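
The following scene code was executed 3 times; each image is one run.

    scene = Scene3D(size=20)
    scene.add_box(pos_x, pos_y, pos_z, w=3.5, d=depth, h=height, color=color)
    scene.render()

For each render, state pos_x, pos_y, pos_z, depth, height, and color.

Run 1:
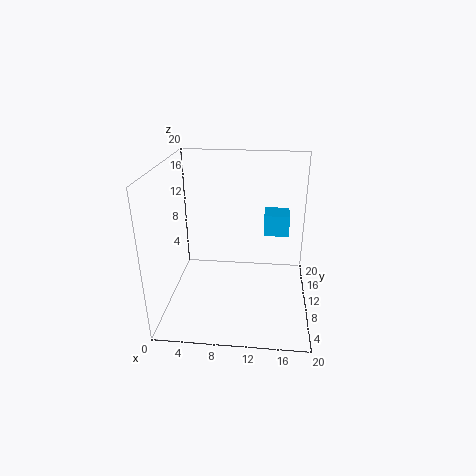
pos_x = 13.5
pos_y = 11
pos_z = 10
depth = 3.5
height = 3
color = 'deepskyblue'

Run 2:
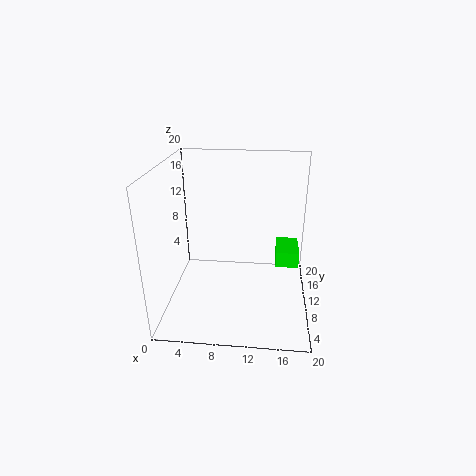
pos_x = 15.5
pos_y = 13.5
pos_z = 3.5
depth = 5.5
height = 2.5
color = 'lime'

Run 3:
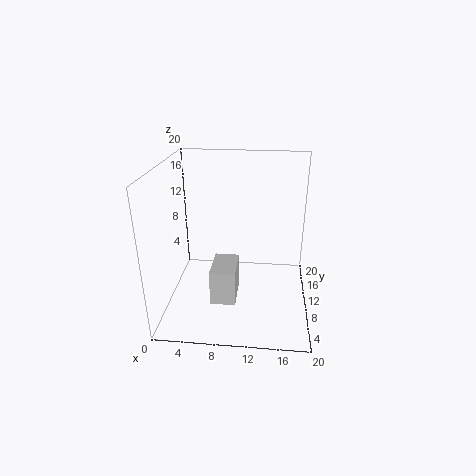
pos_x = 6.5
pos_y = 6
pos_z = 1.5
depth = 5.5
height = 5
color = 'lightgray'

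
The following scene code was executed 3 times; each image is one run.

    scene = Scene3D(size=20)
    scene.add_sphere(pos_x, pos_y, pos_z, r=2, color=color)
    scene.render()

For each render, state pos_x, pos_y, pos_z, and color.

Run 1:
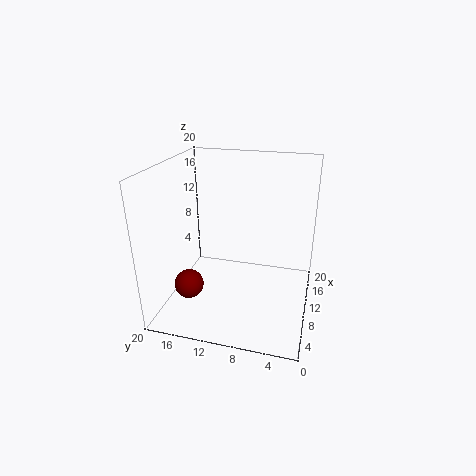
pos_x = 6, pos_y = 16, pos_z = 4, color = 'maroon'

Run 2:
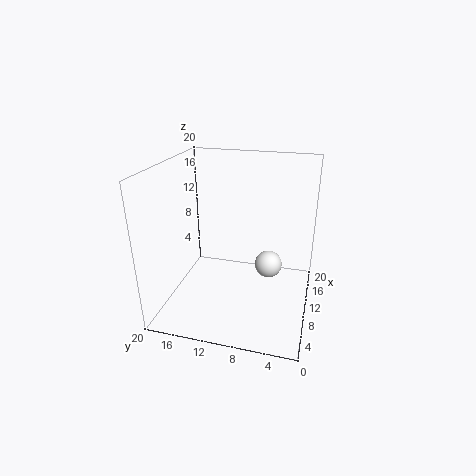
pos_x = 12.5, pos_y = 6, pos_z = 5, color = 'white'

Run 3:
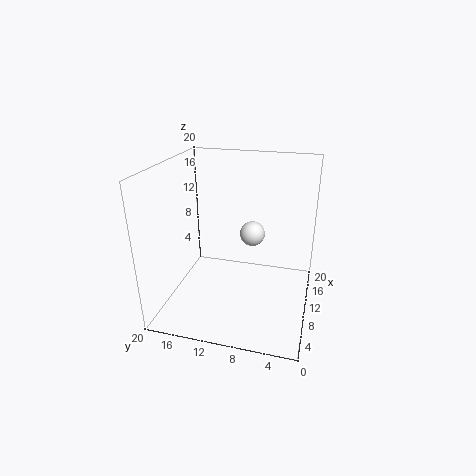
pos_x = 17, pos_y = 9.5, pos_z = 7.5, color = 'white'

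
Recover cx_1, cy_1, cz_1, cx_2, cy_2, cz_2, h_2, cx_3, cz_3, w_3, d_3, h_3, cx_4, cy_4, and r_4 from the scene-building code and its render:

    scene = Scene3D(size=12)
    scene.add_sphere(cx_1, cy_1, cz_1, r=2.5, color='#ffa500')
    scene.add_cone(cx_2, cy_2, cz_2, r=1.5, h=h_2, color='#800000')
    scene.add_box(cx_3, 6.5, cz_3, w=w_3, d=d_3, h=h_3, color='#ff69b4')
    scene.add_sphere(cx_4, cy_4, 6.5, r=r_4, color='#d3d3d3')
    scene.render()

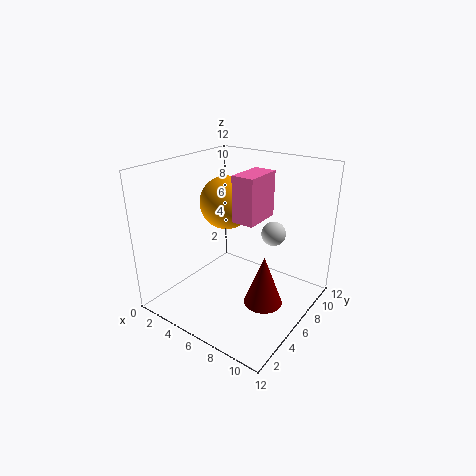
cx_1 = 2.5, cy_1 = 9, cz_1 = 7.5, cx_2 = 9.5, cy_2 = 4.5, cz_2 = 2, h_2 = 4, cx_3 = 5, cz_3 = 7, w_3 = 2, d_3 = 3.5, h_3 = 4, cx_4 = 8.5, cy_4 = 7.5, r_4 = 1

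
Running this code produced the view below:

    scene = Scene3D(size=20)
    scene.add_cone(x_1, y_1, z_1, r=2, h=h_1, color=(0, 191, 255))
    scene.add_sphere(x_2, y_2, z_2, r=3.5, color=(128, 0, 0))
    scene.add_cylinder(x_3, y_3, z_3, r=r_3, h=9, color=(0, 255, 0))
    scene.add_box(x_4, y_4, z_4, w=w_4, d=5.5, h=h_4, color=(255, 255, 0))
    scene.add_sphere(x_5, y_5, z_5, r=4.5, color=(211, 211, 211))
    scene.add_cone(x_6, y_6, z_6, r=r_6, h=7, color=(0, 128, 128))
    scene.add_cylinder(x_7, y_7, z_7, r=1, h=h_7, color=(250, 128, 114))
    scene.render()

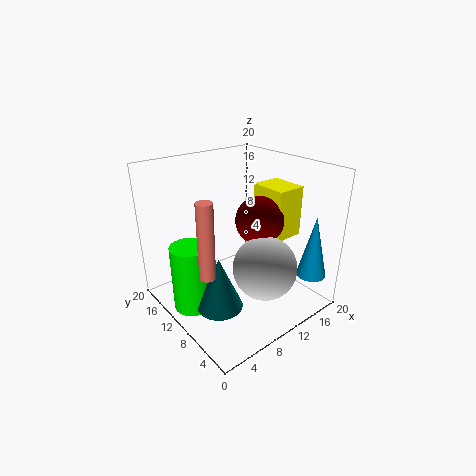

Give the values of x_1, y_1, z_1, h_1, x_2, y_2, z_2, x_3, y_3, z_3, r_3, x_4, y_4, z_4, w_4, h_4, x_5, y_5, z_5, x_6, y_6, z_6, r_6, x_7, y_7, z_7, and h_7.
x_1 = 16.5, y_1 = 2, z_1 = 5.5, h_1 = 8.5, x_2 = 14, y_2 = 10, z_2 = 11.5, x_3 = 2.5, y_3 = 10.5, z_3 = 2, r_3 = 2.5, x_4 = 15.5, y_4 = 7.5, z_4 = 8.5, w_4 = 4.5, h_4 = 7.5, x_5 = 12, y_5 = 6.5, z_5 = 6, x_6 = 4.5, y_6 = 7, z_6 = 3, r_6 = 3, x_7 = 2.5, y_7 = 6.5, z_7 = 8.5, h_7 = 9.5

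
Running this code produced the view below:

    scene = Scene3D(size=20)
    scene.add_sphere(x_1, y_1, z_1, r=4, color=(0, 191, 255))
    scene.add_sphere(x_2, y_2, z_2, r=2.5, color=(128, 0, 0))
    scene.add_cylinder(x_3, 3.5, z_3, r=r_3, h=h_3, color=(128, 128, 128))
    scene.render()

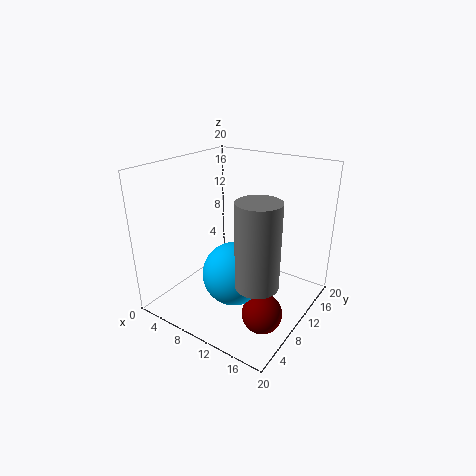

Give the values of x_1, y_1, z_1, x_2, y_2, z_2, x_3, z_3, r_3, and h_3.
x_1 = 12.5; y_1 = 5.5; z_1 = 7.5; x_2 = 17; y_2 = 5; z_2 = 3.5; x_3 = 17; z_3 = 8.5; r_3 = 2.5; h_3 = 10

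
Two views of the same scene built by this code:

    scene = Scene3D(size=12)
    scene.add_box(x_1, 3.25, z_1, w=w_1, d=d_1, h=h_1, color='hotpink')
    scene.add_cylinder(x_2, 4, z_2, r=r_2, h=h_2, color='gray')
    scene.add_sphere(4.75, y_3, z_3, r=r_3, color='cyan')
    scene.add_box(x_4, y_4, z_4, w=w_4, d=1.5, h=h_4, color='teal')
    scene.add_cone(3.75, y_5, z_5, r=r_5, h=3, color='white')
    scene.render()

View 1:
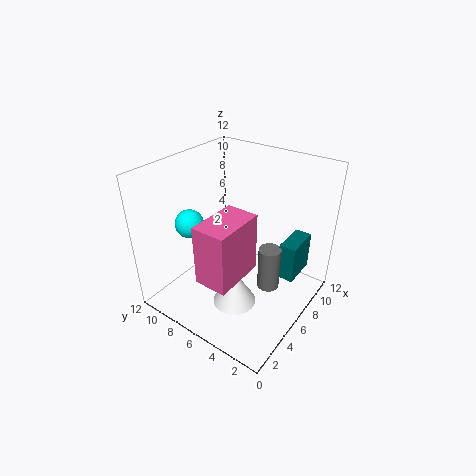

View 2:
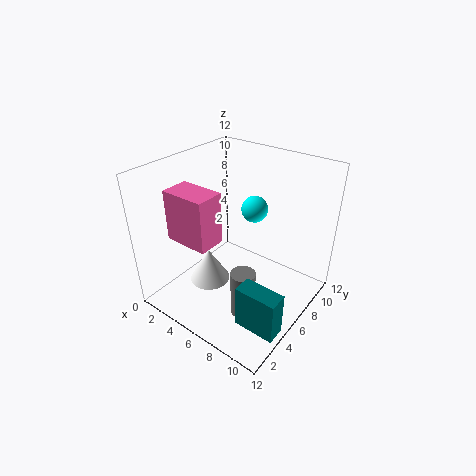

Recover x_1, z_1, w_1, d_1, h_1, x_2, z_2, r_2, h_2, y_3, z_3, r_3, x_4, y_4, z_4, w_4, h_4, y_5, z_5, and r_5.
x_1 = 0.5; z_1 = 5.25; w_1 = 4; d_1 = 2.5; h_1 = 4.5; x_2 = 8; z_2 = 0.5; r_2 = 1; h_2 = 4; y_3 = 10.25; z_3 = 6.5; r_3 = 1.25; x_4 = 8.75; y_4 = 2; z_4 = 1.25; w_4 = 3.25; h_4 = 3.5; y_5 = 4.75; z_5 = 1.5; r_5 = 1.75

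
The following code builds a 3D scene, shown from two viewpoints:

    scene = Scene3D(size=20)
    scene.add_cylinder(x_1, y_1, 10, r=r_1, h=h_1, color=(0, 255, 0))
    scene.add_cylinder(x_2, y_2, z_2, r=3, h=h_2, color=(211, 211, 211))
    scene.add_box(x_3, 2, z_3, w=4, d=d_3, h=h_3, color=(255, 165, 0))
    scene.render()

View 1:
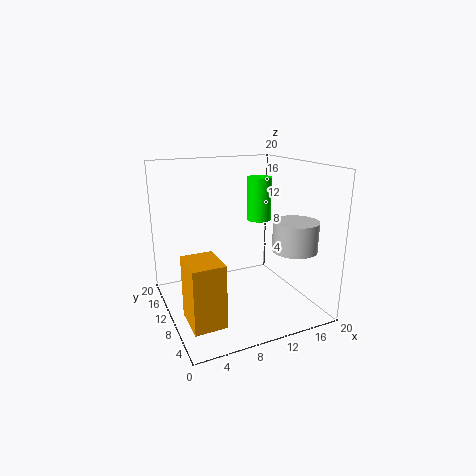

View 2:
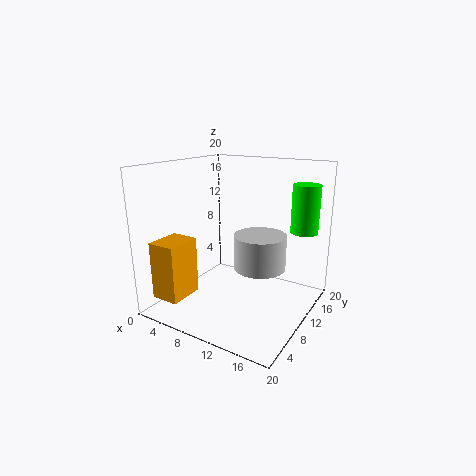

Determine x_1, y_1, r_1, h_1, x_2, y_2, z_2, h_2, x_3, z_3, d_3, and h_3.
x_1 = 17; y_1 = 17; r_1 = 2; h_1 = 7; x_2 = 16; y_2 = 5; z_2 = 9; h_2 = 4; x_3 = 1; z_3 = 2; d_3 = 5; h_3 = 8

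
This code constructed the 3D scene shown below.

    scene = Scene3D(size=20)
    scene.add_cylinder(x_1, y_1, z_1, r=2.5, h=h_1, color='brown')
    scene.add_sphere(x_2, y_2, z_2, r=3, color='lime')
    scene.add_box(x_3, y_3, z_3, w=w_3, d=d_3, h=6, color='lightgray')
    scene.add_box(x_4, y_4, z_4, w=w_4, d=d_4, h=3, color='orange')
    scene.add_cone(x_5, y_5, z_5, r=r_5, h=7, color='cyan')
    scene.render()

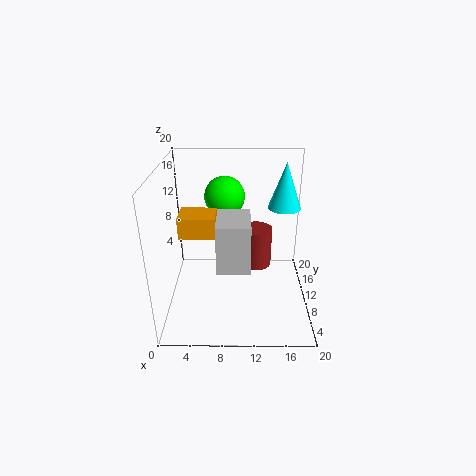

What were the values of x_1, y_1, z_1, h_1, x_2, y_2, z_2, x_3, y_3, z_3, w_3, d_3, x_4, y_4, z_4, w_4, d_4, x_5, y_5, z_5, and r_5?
x_1 = 13
y_1 = 17
z_1 = 1.5
h_1 = 6.5
x_2 = 8
y_2 = 15.5
z_2 = 14
x_3 = 7.5
y_3 = 2
z_3 = 9.5
w_3 = 4
d_3 = 5.5
x_4 = 2
y_4 = 8.5
z_4 = 10.5
w_4 = 5
d_4 = 4
x_5 = 17
y_5 = 16
z_5 = 12
r_5 = 2.5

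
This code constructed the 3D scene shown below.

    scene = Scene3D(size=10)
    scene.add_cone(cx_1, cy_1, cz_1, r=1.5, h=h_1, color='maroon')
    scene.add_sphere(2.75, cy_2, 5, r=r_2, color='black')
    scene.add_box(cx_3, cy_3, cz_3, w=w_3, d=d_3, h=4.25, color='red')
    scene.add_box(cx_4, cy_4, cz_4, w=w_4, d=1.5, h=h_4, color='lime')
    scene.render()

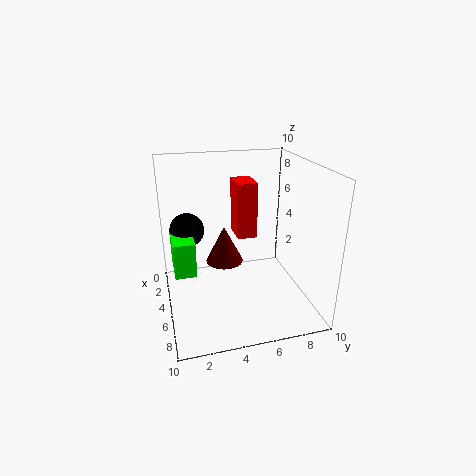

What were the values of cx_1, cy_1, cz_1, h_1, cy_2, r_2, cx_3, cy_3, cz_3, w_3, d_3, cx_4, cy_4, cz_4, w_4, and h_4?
cx_1 = 1.75, cy_1 = 4.75, cz_1 = 1.5, h_1 = 3, cy_2 = 1.75, r_2 = 1.25, cx_3 = 1, cy_3 = 5.5, cz_3 = 4, w_3 = 2.25, d_3 = 1.5, cx_4 = 2.25, cy_4 = 0.5, cz_4 = 2.5, w_4 = 3, h_4 = 2.5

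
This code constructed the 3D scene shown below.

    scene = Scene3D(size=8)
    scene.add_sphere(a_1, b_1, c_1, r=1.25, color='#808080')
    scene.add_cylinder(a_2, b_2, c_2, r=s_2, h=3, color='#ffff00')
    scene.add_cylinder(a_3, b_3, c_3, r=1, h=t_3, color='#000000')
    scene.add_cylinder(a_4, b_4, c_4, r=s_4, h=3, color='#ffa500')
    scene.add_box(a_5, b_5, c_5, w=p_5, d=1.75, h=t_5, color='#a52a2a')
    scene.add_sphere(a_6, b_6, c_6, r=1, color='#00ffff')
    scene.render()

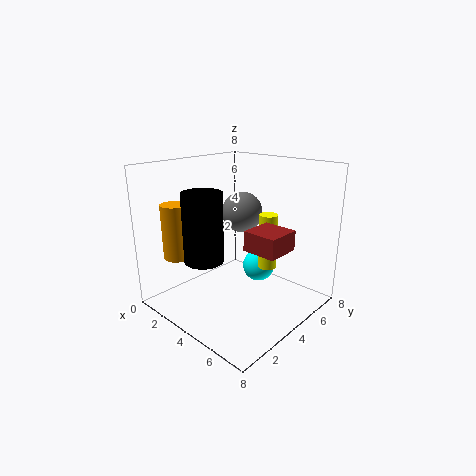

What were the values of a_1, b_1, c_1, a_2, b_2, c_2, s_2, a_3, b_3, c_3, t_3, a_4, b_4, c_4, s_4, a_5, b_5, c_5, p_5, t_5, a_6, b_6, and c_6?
a_1 = 2.5, b_1 = 6, c_1 = 4.75, a_2 = 5.5, b_2 = 4.75, c_2 = 2.5, s_2 = 0.5, a_3 = 4, b_3 = 1.5, c_3 = 3.5, t_3 = 3.5, a_4 = 1.75, b_4 = 1.5, c_4 = 3, s_4 = 0.75, a_5 = 5.75, b_5 = 2.5, c_5 = 4.25, p_5 = 1.75, t_5 = 1, a_6 = 3.5, b_6 = 6.5, c_6 = 1.25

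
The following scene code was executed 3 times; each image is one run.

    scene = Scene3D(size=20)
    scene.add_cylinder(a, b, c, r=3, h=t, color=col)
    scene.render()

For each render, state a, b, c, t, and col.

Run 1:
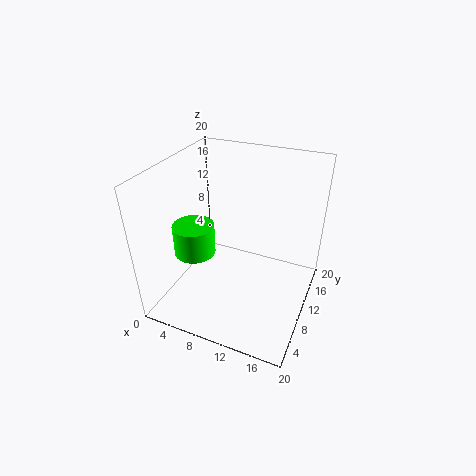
a = 3.5
b = 9
c = 6.5
t = 4.5
col = 'lime'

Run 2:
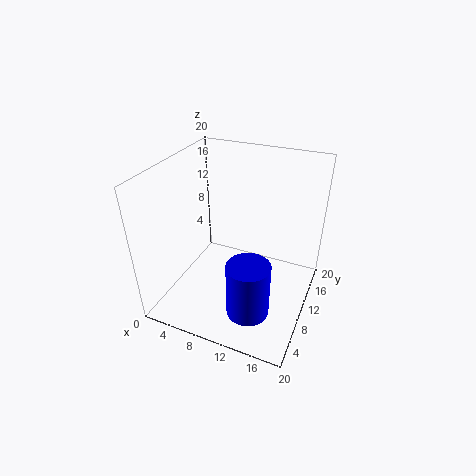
a = 13
b = 6.5
c = 0.5
t = 8
col = 'blue'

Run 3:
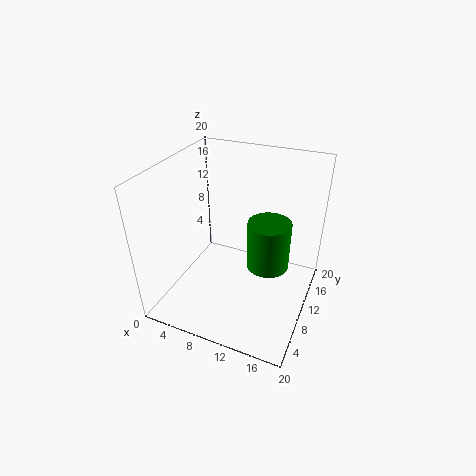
a = 14
b = 11.5
c = 5.5
t = 7
col = 'green'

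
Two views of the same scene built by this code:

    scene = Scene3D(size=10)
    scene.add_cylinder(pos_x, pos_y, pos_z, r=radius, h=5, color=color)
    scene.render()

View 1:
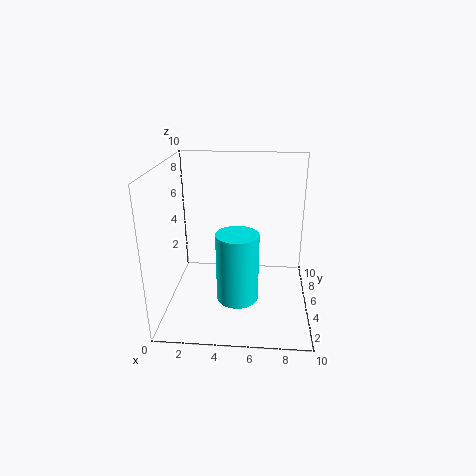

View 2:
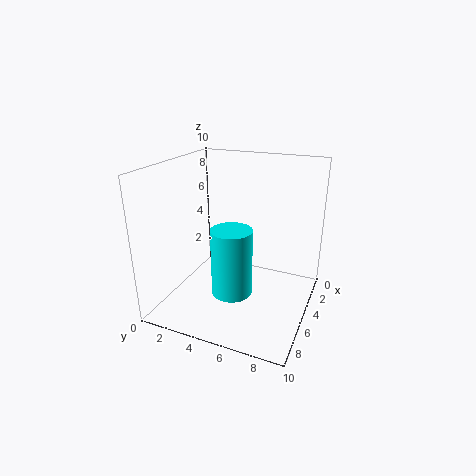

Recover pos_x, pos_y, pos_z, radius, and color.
pos_x = 5; pos_y = 4.5; pos_z = 0.5; radius = 1.5; color = 'cyan'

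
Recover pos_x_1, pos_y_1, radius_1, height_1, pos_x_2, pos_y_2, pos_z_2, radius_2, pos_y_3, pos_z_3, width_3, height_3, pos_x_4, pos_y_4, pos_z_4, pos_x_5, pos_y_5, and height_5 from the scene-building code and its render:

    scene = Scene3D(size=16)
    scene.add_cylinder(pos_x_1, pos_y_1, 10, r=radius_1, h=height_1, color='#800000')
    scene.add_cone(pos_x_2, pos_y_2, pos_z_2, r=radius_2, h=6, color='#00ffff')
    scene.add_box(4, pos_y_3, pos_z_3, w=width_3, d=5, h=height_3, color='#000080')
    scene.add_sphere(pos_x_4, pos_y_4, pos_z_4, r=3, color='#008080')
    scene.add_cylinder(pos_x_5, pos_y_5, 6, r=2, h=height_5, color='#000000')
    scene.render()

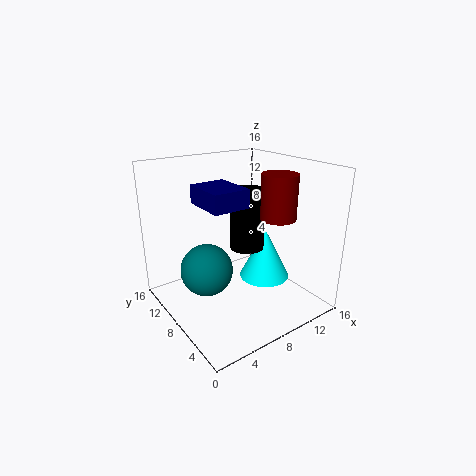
pos_x_1 = 12, pos_y_1 = 6, radius_1 = 2, height_1 = 5, pos_x_2 = 12, pos_y_2 = 8, pos_z_2 = 2, radius_2 = 3, pos_y_3 = 6, pos_z_3 = 12, width_3 = 4, height_3 = 2, pos_x_4 = 5, pos_y_4 = 10, pos_z_4 = 4, pos_x_5 = 10, pos_y_5 = 9, height_5 = 7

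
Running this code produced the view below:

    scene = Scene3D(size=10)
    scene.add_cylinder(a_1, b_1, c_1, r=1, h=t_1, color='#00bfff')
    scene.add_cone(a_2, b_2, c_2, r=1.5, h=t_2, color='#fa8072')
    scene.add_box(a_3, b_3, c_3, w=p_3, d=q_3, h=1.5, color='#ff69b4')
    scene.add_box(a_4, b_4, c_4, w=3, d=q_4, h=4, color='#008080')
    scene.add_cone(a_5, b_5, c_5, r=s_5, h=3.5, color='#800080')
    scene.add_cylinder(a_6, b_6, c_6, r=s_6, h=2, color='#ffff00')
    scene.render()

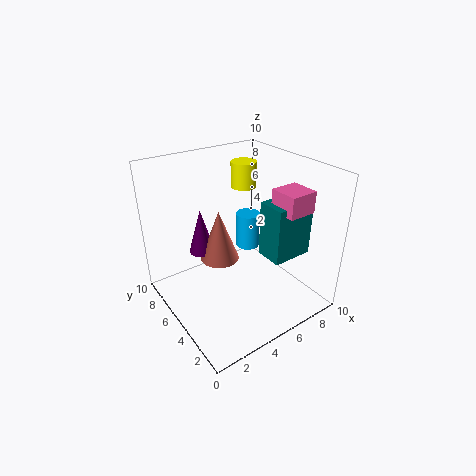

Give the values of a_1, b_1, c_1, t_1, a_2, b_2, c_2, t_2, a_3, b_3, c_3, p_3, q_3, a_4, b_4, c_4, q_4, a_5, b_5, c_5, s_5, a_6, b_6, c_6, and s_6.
a_1 = 8.5, b_1 = 8.5, c_1 = 1.5, t_1 = 3, a_2 = 5, b_2 = 7.5, c_2 = 2, t_2 = 4, a_3 = 7, b_3 = 2, c_3 = 7, p_3 = 2, q_3 = 2, a_4 = 6.5, b_4 = 2.5, c_4 = 3.5, q_4 = 2, a_5 = 4, b_5 = 8.5, c_5 = 2.5, s_5 = 1, a_6 = 8, b_6 = 8.5, c_6 = 7, s_6 = 1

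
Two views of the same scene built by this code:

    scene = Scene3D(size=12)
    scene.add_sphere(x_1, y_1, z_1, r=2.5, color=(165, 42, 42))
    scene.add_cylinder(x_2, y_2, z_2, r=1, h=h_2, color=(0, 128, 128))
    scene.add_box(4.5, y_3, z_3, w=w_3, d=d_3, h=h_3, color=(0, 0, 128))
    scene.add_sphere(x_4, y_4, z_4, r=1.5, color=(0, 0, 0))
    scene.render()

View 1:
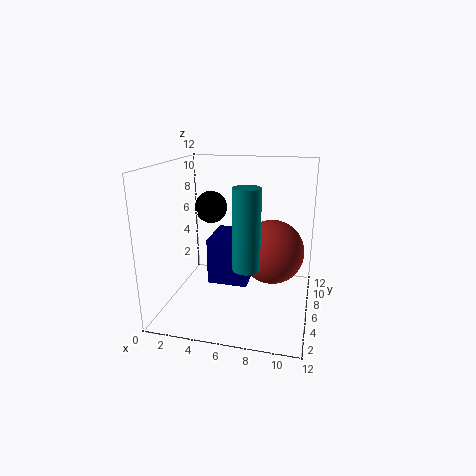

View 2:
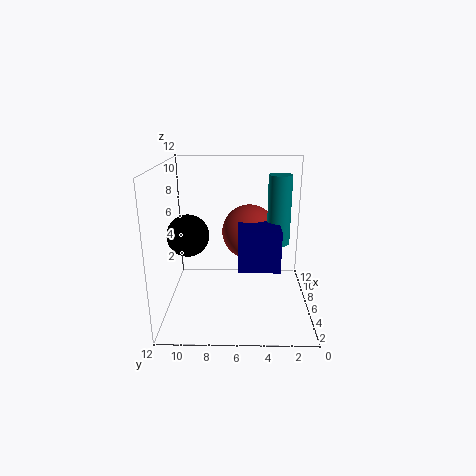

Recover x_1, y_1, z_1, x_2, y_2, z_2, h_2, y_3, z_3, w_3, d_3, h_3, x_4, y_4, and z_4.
x_1 = 9
y_1 = 5
z_1 = 5.5
x_2 = 7.5
y_2 = 2.5
z_2 = 5
h_2 = 6
y_3 = 2.5
z_3 = 3.5
w_3 = 3
d_3 = 3.5
h_3 = 3.5
x_4 = 2.5
y_4 = 9.5
z_4 = 7.5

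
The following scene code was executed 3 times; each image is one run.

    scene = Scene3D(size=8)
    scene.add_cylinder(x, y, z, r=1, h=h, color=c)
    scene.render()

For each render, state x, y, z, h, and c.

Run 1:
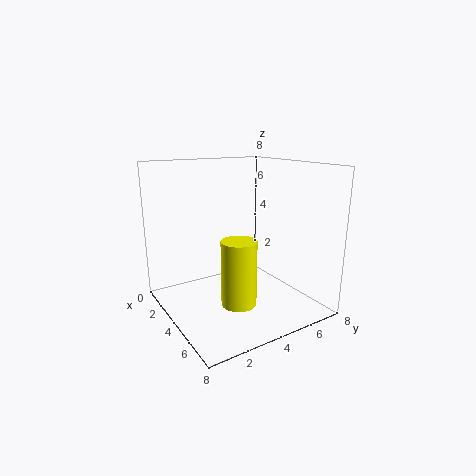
x = 4.5; y = 3.75; z = 0.25; h = 3.75; c = 'yellow'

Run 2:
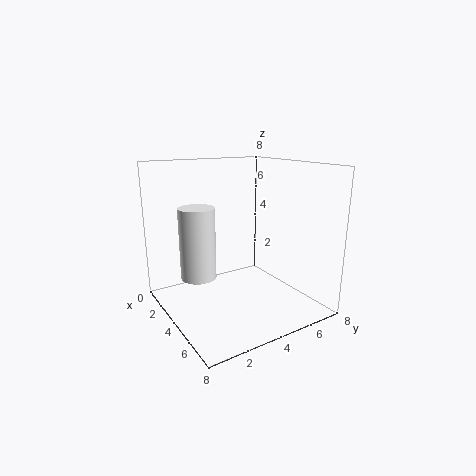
x = 3; y = 2; z = 1.75; h = 4; c = 'white'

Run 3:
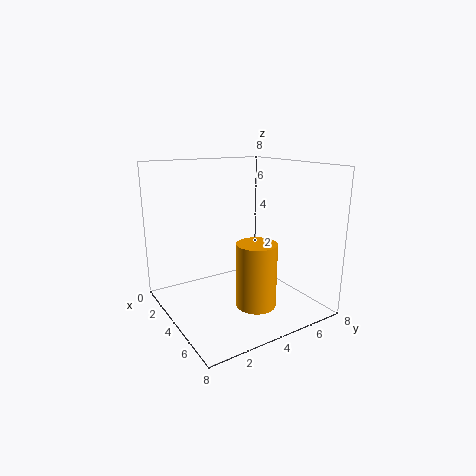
x = 6.5; y = 3.5; z = 1.25; h = 3.25; c = 'orange'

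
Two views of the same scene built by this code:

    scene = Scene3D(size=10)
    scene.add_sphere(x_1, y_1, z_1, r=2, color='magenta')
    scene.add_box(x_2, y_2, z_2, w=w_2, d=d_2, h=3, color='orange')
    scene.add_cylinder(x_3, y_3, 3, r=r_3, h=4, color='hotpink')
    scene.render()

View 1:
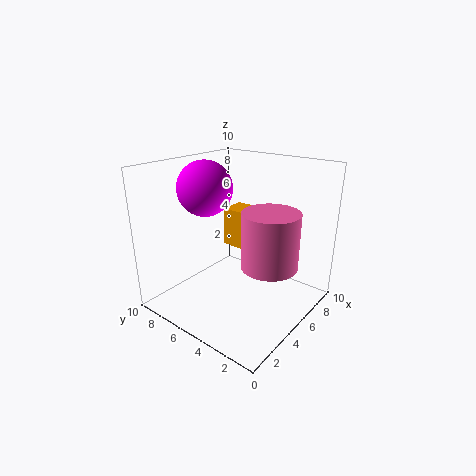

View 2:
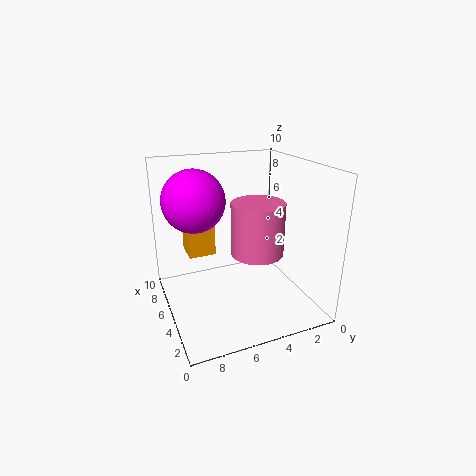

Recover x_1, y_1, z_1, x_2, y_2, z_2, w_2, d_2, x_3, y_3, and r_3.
x_1 = 5; y_1 = 8; z_1 = 8; x_2 = 7; y_2 = 6; z_2 = 3; w_2 = 2; d_2 = 2; x_3 = 6; y_3 = 3; r_3 = 2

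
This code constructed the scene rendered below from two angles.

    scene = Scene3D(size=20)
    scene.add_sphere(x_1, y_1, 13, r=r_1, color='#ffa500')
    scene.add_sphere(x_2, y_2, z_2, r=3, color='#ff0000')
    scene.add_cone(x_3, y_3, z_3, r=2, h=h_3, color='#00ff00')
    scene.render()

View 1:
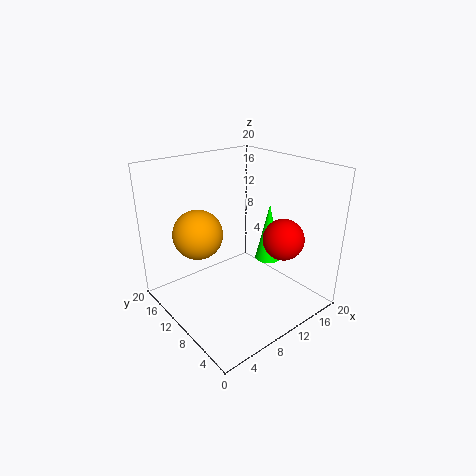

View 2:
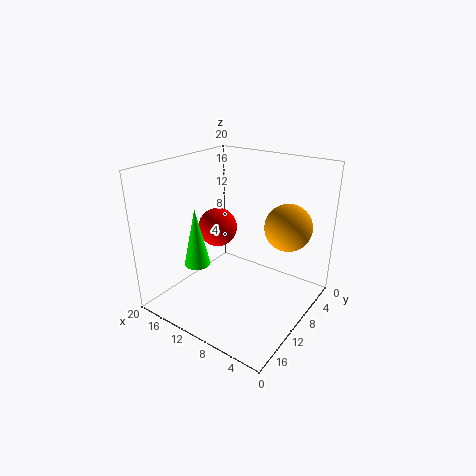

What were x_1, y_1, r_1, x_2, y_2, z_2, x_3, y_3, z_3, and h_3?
x_1 = 3
y_1 = 9
r_1 = 3
x_2 = 16
y_2 = 7
z_2 = 9
x_3 = 17
y_3 = 11
z_3 = 4
h_3 = 9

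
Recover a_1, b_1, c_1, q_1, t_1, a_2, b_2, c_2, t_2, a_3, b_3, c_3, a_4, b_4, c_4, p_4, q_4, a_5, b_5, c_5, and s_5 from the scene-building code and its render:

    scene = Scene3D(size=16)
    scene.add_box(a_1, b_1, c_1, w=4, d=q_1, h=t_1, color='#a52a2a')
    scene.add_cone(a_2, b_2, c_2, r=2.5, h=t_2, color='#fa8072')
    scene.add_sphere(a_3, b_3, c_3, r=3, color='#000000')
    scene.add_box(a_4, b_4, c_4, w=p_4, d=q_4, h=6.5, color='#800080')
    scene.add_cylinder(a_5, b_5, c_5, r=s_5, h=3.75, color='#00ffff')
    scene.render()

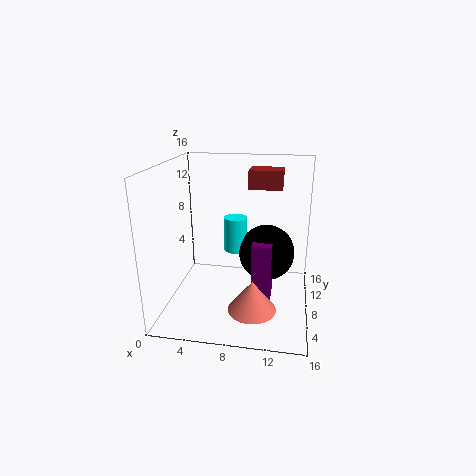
a_1 = 8.5
b_1 = 12
c_1 = 12.5
q_1 = 3
t_1 = 2.25
a_2 = 10.25
b_2 = 3.5
c_2 = 2
t_2 = 3.25
a_3 = 11.25
b_3 = 7.5
c_3 = 6.75
a_4 = 10
b_4 = 4.25
c_4 = 2.25
p_4 = 2
q_4 = 3.25
a_5 = 7.75
b_5 = 7.75
c_5 = 6.75
s_5 = 1.25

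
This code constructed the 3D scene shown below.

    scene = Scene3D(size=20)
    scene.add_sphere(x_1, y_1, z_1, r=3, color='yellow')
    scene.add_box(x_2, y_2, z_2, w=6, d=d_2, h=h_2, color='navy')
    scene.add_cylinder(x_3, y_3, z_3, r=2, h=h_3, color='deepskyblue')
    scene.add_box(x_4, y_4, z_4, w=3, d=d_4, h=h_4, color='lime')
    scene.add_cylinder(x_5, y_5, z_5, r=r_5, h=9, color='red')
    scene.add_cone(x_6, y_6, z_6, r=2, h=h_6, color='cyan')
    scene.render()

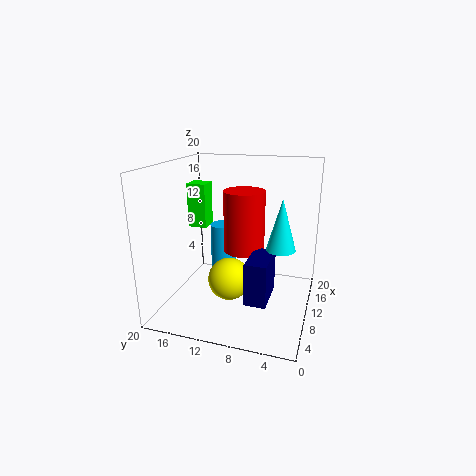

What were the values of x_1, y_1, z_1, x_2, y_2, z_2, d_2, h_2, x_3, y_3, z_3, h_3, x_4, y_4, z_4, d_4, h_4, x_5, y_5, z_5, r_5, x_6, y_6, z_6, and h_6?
x_1 = 9, y_1 = 11, z_1 = 4, x_2 = 6, y_2 = 5, z_2 = 2, d_2 = 3, h_2 = 6, x_3 = 15, y_3 = 14, z_3 = 3, h_3 = 7, x_4 = 15, y_4 = 17, z_4 = 9, d_4 = 3, h_4 = 7, x_5 = 13, y_5 = 10, z_5 = 7, r_5 = 3, x_6 = 10, y_6 = 4, z_6 = 9, h_6 = 7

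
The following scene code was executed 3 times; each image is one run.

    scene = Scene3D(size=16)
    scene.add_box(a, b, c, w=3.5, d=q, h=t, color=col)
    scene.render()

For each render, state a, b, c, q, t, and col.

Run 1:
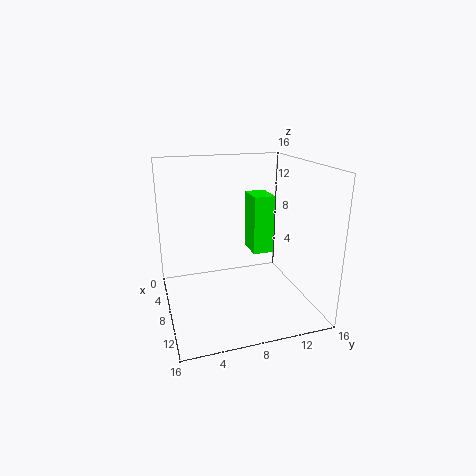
a = 3
b = 10.5
c = 5
q = 2.5
t = 7
col = 'lime'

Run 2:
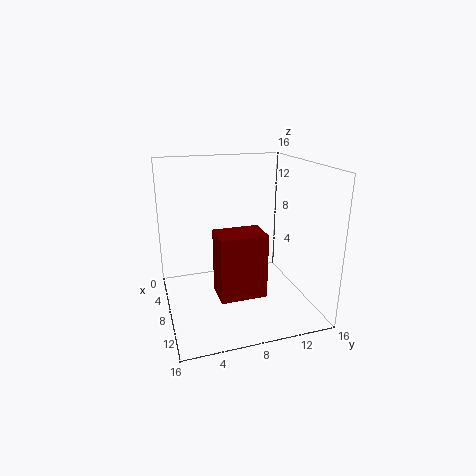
a = 8.5
b = 5
c = 2.5
q = 5
t = 7
col = 'maroon'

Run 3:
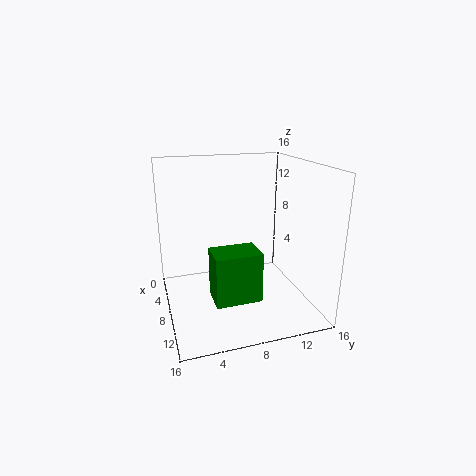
a = 8.5
b = 4.5
c = 2
q = 5
t = 5.5
col = 'green'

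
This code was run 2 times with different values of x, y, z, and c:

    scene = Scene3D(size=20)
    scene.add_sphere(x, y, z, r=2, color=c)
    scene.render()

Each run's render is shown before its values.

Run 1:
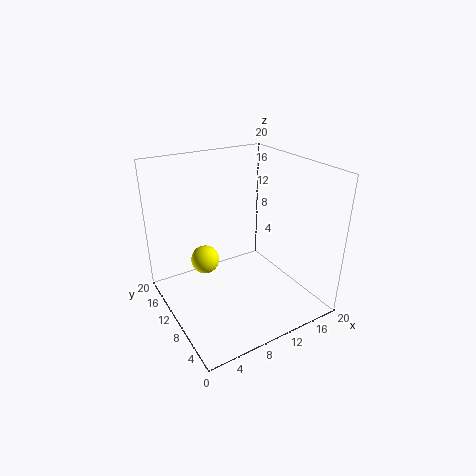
x = 6
y = 12.5
z = 6.5
c = 'yellow'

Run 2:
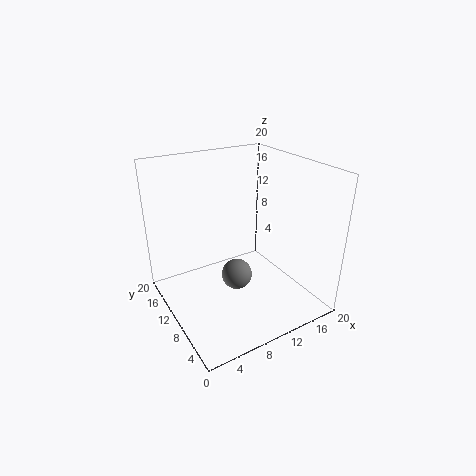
x = 8
y = 7
z = 6.5
c = 'gray'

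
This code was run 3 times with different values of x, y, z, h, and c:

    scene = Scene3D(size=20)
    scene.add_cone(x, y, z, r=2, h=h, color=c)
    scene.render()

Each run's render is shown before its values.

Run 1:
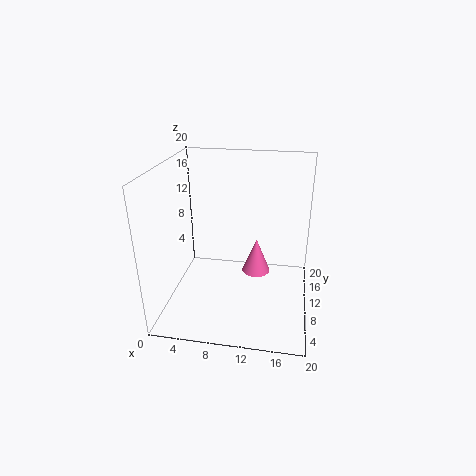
x = 12.5
y = 11
z = 4.5
h = 5
c = 'hotpink'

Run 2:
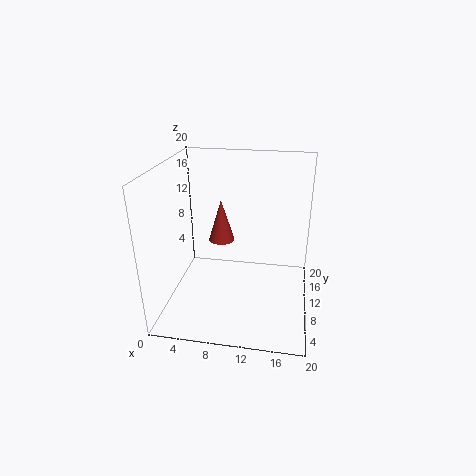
x = 6.5
y = 15
z = 7
h = 6.5
c = 'brown'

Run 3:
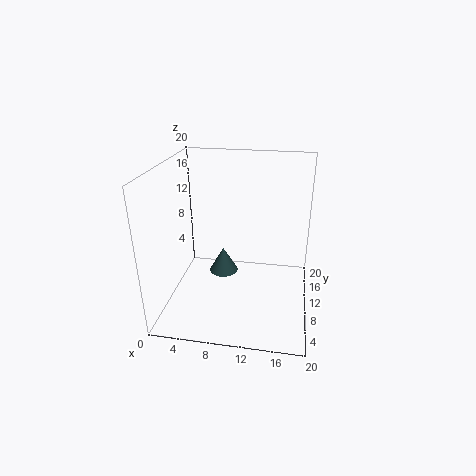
x = 8
y = 9.5
z = 5
h = 3.5
c = 'darkslategray'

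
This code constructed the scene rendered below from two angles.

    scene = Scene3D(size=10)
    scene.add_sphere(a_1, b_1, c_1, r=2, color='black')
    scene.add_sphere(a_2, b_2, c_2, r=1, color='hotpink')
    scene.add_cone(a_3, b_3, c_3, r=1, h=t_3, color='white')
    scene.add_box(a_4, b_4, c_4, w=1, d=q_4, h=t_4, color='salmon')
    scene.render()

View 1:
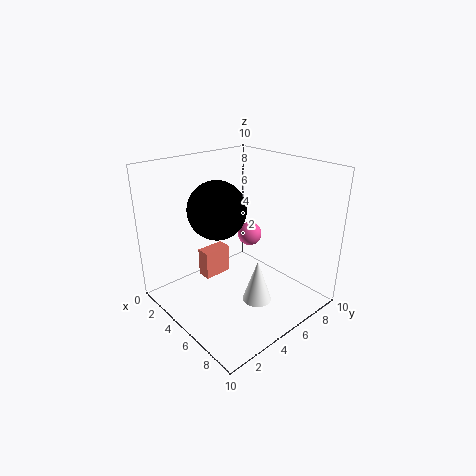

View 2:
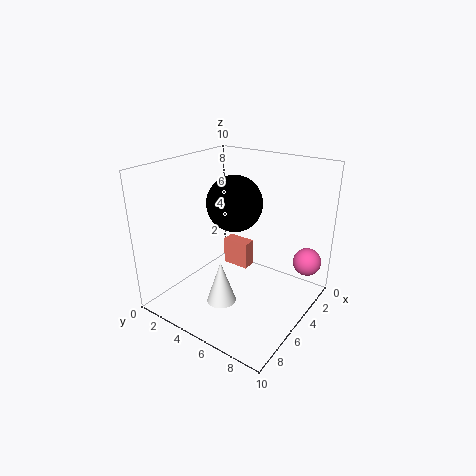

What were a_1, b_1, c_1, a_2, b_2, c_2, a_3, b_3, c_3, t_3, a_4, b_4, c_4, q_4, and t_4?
a_1 = 4; b_1 = 4; c_1 = 7; a_2 = 2; b_2 = 9; c_2 = 3; a_3 = 7; b_3 = 5; c_3 = 1; t_3 = 3; a_4 = 3; b_4 = 3; c_4 = 2; q_4 = 2; t_4 = 2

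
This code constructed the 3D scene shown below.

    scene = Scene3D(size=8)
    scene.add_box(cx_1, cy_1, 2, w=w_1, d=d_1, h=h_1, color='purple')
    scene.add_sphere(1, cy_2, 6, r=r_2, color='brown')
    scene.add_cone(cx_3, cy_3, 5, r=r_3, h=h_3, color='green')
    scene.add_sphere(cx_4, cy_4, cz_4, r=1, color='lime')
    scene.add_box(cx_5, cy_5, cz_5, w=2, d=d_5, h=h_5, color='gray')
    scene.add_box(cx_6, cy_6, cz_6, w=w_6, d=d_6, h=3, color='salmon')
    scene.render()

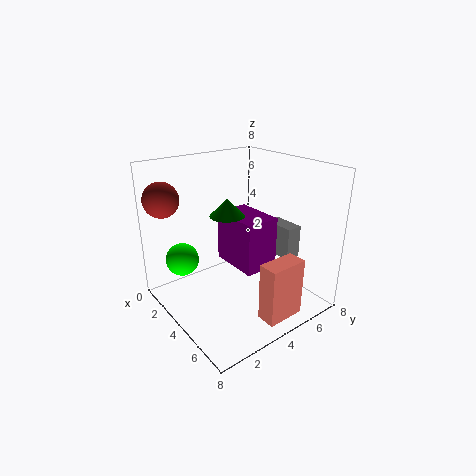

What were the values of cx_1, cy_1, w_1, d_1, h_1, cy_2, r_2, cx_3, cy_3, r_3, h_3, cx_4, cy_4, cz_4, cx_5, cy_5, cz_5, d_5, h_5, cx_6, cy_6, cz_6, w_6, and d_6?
cx_1 = 2, cy_1 = 4, w_1 = 3, d_1 = 2, h_1 = 3, cy_2 = 1, r_2 = 1, cx_3 = 3, cy_3 = 4, r_3 = 1, h_3 = 1, cx_4 = 1, cy_4 = 2, cz_4 = 2, cx_5 = 3, cy_5 = 7, cz_5 = 2, d_5 = 1, h_5 = 2, cx_6 = 7, cy_6 = 3, cz_6 = 1, w_6 = 1, d_6 = 2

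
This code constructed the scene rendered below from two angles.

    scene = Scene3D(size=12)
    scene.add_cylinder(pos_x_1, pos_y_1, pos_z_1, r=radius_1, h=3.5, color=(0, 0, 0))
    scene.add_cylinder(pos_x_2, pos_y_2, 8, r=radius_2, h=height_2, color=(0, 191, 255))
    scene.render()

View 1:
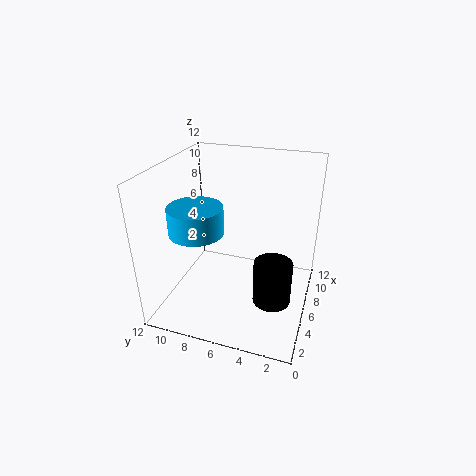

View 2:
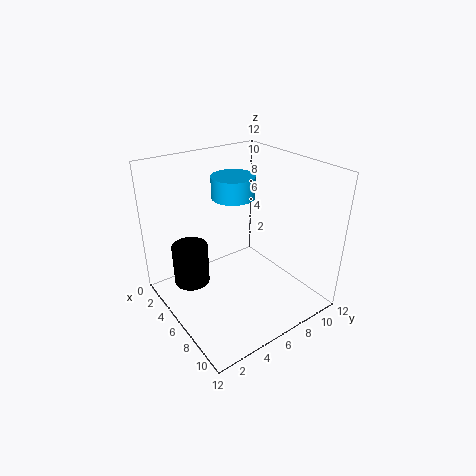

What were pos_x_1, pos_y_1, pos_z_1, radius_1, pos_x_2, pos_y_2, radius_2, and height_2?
pos_x_1 = 4, pos_y_1 = 2.5, pos_z_1 = 2, radius_1 = 1.5, pos_x_2 = 2.5, pos_y_2 = 8, radius_2 = 2, height_2 = 2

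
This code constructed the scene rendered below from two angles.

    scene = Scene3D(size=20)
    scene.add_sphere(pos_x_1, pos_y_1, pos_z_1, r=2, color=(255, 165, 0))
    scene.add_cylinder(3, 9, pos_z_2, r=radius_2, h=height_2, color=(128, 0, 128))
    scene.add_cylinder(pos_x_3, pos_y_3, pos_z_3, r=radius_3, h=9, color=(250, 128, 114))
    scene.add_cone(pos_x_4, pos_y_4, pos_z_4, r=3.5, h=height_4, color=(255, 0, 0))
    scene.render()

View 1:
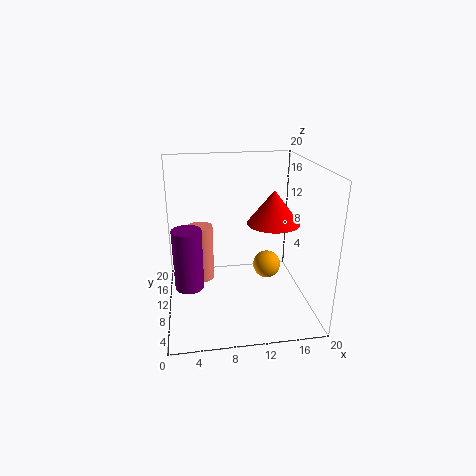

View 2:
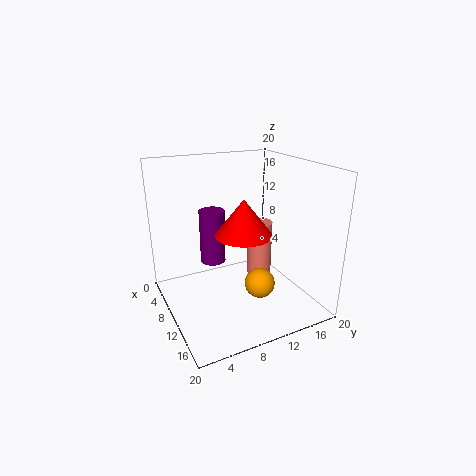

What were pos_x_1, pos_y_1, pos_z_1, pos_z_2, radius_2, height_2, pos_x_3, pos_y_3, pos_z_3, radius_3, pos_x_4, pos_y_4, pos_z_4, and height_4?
pos_x_1 = 14.5
pos_y_1 = 11
pos_z_1 = 5
pos_z_2 = 3.5
radius_2 = 2
height_2 = 8.5
pos_x_3 = 5
pos_y_3 = 16.5
pos_z_3 = 0.5
radius_3 = 2
pos_x_4 = 14.5
pos_y_4 = 8.5
pos_z_4 = 12.5
height_4 = 4.5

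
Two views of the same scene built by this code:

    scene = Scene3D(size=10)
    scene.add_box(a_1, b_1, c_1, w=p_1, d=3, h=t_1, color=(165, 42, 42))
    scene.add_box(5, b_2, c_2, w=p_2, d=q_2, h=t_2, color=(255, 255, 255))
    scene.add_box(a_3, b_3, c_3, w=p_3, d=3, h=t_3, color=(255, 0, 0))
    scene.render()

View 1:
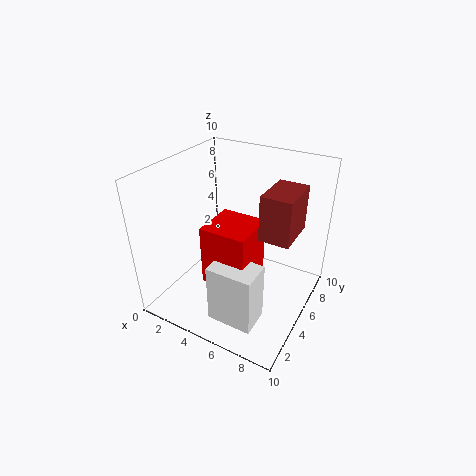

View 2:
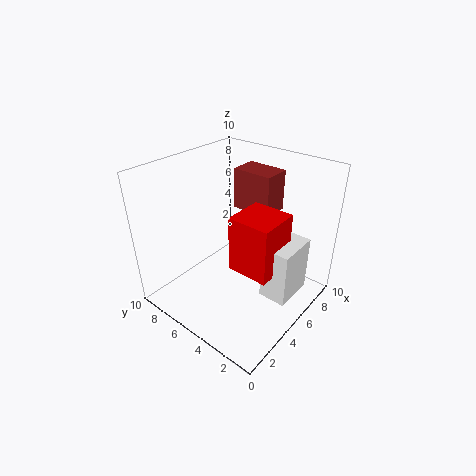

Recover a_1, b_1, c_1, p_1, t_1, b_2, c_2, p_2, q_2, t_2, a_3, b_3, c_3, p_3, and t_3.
a_1 = 7
b_1 = 4
c_1 = 6
p_1 = 2
t_1 = 3
b_2 = 1
c_2 = 1
p_2 = 3
q_2 = 2
t_2 = 4
a_3 = 4
b_3 = 2
c_3 = 3
p_3 = 3
t_3 = 4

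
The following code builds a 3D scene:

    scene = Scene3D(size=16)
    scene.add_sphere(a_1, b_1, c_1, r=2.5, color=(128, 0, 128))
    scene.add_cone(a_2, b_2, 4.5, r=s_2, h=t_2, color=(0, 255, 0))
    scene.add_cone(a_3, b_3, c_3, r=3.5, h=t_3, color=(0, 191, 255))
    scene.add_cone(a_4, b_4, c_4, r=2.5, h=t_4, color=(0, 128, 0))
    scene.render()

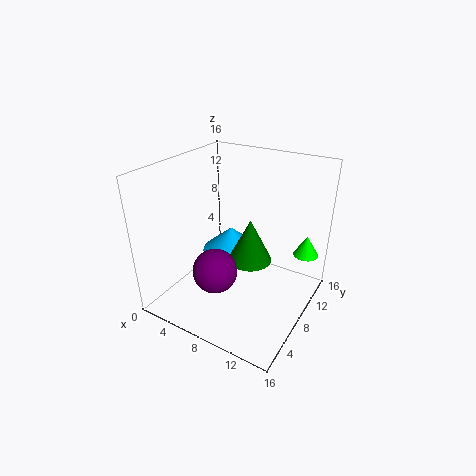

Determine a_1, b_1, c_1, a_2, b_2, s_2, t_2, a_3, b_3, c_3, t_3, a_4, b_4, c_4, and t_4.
a_1 = 6.5
b_1 = 5.5
c_1 = 4.5
a_2 = 14
b_2 = 14
s_2 = 1.5
t_2 = 2.5
a_3 = 5.5
b_3 = 10.5
c_3 = 4.5
t_3 = 3
a_4 = 9
b_4 = 9
c_4 = 5
t_4 = 5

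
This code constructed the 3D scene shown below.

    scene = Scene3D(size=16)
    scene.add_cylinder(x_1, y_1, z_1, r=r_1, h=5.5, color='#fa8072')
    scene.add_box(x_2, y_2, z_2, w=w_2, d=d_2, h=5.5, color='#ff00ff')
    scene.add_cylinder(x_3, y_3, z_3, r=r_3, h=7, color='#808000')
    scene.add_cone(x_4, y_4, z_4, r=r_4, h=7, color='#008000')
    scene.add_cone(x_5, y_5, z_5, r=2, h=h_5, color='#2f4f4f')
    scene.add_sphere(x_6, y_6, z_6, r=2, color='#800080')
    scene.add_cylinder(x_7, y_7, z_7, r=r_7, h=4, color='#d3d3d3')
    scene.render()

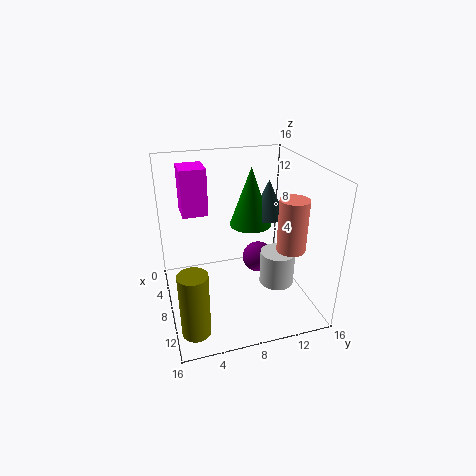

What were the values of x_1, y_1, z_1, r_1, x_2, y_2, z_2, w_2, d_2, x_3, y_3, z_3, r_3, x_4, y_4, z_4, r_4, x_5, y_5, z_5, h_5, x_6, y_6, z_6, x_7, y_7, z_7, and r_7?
x_1 = 12; y_1 = 12.5; z_1 = 8; r_1 = 1.5; x_2 = 1; y_2 = 2.5; z_2 = 9.5; w_2 = 3.5; d_2 = 3; x_3 = 13; y_3 = 2; z_3 = 0.5; r_3 = 1.5; x_4 = 5; y_4 = 10.5; z_4 = 8; r_4 = 2.5; x_5 = 5.5; y_5 = 12.5; z_5 = 9; h_5 = 4.5; x_6 = 4; y_6 = 12; z_6 = 2.5; x_7 = 9; y_7 = 12.5; z_7 = 2; r_7 = 2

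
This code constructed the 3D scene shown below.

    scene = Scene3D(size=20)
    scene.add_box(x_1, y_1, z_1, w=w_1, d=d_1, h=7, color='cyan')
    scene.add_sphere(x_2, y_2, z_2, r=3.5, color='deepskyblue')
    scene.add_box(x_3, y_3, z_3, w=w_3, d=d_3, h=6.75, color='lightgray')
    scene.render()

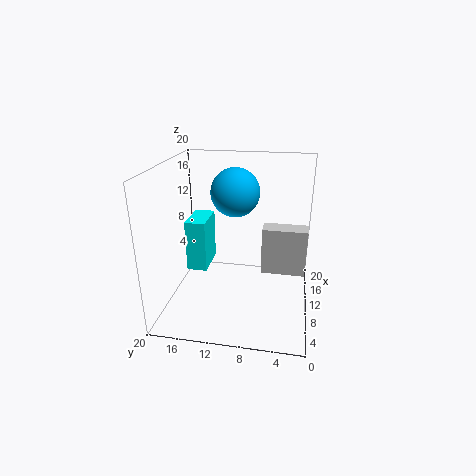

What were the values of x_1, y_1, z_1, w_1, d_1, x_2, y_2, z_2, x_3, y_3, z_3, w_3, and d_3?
x_1 = 7.5, y_1 = 14, z_1 = 5.75, w_1 = 5.25, d_1 = 2.75, x_2 = 13.25, y_2 = 11, z_2 = 15.5, x_3 = 10.5, y_3 = 0.5, z_3 = 4.5, w_3 = 2.75, d_3 = 6.25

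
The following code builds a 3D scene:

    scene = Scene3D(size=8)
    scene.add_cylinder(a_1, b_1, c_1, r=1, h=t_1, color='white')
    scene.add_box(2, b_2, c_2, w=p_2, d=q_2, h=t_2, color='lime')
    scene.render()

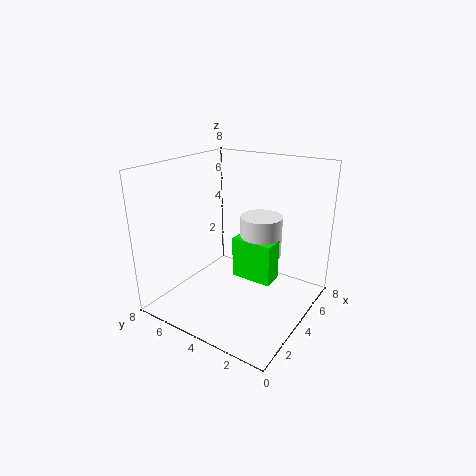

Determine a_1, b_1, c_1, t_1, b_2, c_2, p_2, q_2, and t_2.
a_1 = 3
b_1 = 2
c_1 = 4
t_1 = 2
b_2 = 1
c_2 = 3
p_2 = 1
q_2 = 2
t_2 = 2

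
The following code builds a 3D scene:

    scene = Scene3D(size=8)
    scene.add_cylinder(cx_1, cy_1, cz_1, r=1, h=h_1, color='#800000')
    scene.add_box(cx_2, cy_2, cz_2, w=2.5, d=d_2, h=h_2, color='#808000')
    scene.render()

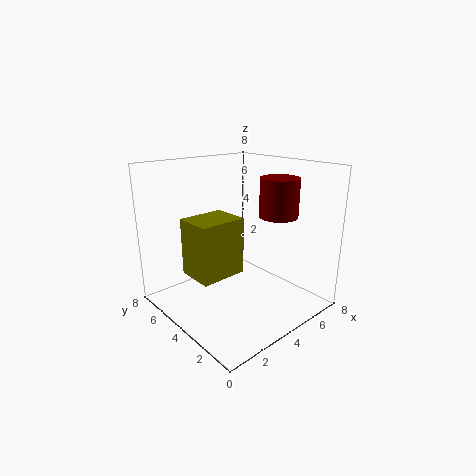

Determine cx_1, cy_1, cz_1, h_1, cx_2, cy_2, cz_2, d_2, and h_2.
cx_1 = 5; cy_1 = 2; cz_1 = 5.5; h_1 = 2; cx_2 = 1; cy_2 = 3; cz_2 = 2.5; d_2 = 2; h_2 = 3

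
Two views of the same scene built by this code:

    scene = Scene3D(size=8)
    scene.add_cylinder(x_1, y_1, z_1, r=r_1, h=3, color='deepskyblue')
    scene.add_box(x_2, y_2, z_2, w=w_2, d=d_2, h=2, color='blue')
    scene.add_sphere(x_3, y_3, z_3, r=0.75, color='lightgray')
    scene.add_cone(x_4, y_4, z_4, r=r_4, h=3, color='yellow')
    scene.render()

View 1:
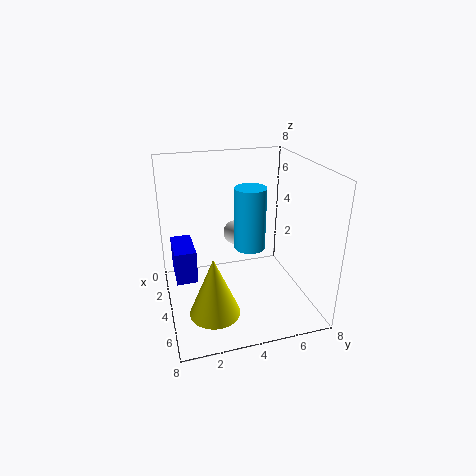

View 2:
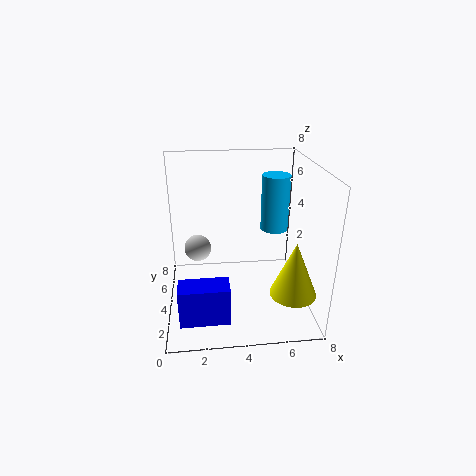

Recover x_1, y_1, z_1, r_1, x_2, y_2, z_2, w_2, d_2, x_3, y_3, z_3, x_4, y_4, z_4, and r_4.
x_1 = 6; y_1 = 4; z_1 = 4.5; r_1 = 0.75; x_2 = 0.75; y_2 = 0.5; z_2 = 1; w_2 = 2.5; d_2 = 1.25; x_3 = 1.75; y_3 = 4.5; z_3 = 3.25; x_4 = 6.75; y_4 = 2; z_4 = 1.5; r_4 = 1.25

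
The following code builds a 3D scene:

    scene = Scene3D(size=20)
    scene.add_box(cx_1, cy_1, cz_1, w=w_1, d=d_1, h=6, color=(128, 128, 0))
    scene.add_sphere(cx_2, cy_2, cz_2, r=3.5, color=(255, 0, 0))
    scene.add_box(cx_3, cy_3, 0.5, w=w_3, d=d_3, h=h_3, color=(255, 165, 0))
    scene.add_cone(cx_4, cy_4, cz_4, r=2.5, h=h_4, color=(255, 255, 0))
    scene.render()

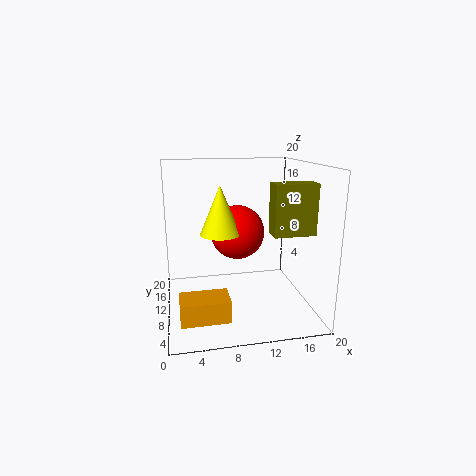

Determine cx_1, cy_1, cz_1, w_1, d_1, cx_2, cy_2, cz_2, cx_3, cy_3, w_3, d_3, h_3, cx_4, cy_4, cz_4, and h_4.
cx_1 = 12.5, cy_1 = 1.5, cz_1 = 12.5, w_1 = 5, d_1 = 2.5, cx_2 = 9.5, cy_2 = 8, cz_2 = 11.5, cx_3 = 1.5, cy_3 = 4, w_3 = 6.5, d_3 = 4, h_3 = 3, cx_4 = 7, cy_4 = 6, cz_4 = 12, h_4 = 6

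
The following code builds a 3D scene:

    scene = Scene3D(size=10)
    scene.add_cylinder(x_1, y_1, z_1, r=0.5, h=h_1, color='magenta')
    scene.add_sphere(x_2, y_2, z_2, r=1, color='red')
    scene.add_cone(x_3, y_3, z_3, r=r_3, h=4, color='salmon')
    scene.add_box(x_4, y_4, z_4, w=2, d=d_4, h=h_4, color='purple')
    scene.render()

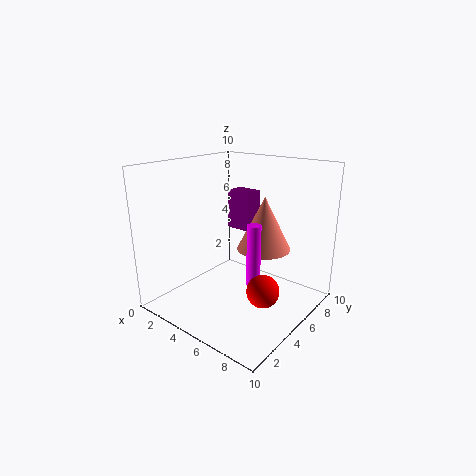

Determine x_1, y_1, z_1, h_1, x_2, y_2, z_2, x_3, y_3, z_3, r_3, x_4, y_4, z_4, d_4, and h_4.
x_1 = 6
y_1 = 5.5
z_1 = 1.5
h_1 = 4.5
x_2 = 8.5
y_2 = 3
z_2 = 3
x_3 = 5.5
y_3 = 7.5
z_3 = 3.5
r_3 = 2
x_4 = 2
y_4 = 7.5
z_4 = 4.5
d_4 = 1.5
h_4 = 3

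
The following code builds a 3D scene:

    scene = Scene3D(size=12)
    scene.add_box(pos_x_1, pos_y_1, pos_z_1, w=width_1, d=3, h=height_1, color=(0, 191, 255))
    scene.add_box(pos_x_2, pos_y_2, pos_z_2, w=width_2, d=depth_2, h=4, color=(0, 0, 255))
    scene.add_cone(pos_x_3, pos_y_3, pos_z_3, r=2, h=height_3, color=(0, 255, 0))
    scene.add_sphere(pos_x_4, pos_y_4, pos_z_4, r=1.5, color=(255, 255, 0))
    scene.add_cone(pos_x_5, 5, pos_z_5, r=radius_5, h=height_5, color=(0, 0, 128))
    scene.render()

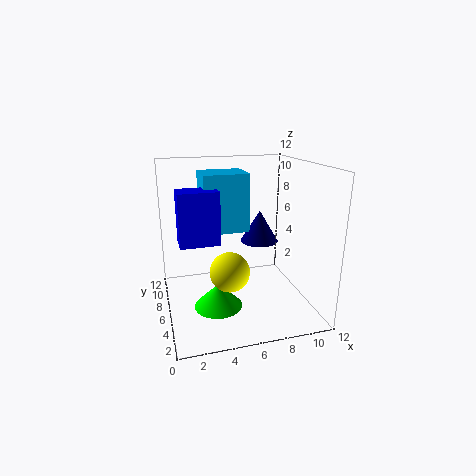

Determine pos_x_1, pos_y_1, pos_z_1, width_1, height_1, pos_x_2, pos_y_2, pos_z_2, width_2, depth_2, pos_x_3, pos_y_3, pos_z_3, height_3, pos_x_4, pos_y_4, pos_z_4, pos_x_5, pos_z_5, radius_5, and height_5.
pos_x_1 = 3; pos_y_1 = 4.5; pos_z_1 = 7; width_1 = 3.5; height_1 = 4.5; pos_x_2 = 1; pos_y_2 = 3.5; pos_z_2 = 6.5; width_2 = 3; depth_2 = 2; pos_x_3 = 4; pos_y_3 = 5; pos_z_3 = 0.5; height_3 = 2; pos_x_4 = 4.5; pos_y_4 = 3; pos_z_4 = 4.5; pos_x_5 = 7.5; pos_z_5 = 6; radius_5 = 1.5; height_5 = 2.5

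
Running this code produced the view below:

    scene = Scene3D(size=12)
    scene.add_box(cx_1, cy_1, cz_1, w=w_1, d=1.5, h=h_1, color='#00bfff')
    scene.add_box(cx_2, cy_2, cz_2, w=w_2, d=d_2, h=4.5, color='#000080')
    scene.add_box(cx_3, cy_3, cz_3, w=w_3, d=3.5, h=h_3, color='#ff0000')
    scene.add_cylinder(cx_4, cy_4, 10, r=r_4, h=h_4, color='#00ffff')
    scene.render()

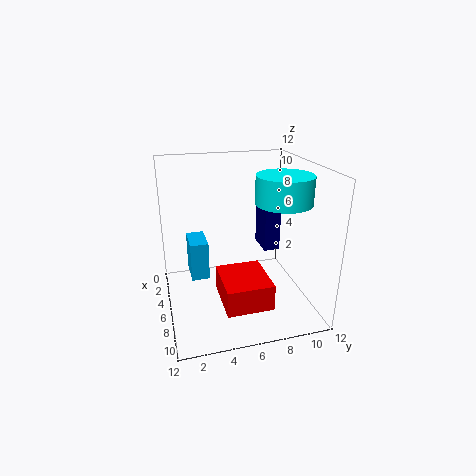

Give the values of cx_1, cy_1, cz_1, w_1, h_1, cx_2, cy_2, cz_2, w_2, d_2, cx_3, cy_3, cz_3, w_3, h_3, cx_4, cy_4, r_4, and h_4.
cx_1 = 3.25; cy_1 = 2; cz_1 = 2.5; w_1 = 2.75; h_1 = 3.25; cx_2 = 1; cy_2 = 9.25; cz_2 = 3.25; w_2 = 2.75; d_2 = 1.5; cx_3 = 7.5; cy_3 = 3.75; cz_3 = 2.5; w_3 = 4; h_3 = 2; cx_4 = 9.75; cy_4 = 8.25; r_4 = 2; h_4 = 2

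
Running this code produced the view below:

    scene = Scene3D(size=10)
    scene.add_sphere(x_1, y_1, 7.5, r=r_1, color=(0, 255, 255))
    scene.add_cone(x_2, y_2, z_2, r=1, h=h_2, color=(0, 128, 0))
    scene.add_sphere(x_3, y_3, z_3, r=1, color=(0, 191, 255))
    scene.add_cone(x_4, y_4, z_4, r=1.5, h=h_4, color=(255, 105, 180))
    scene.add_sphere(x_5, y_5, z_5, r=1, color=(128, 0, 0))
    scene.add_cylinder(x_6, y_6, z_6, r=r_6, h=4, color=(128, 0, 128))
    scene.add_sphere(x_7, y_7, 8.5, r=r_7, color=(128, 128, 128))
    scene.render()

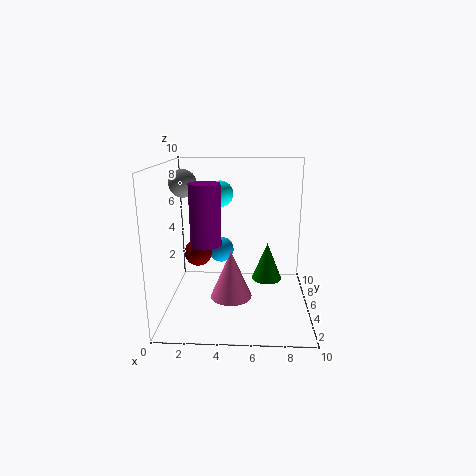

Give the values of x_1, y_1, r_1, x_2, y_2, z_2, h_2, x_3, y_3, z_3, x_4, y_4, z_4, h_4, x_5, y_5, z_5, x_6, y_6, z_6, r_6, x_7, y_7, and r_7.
x_1 = 3.5; y_1 = 8; r_1 = 1; x_2 = 7; y_2 = 4; z_2 = 2.5; h_2 = 2.5; x_3 = 3.5; y_3 = 8; z_3 = 3; x_4 = 4.5; y_4 = 5; z_4 = 0.5; h_4 = 3.5; x_5 = 2; y_5 = 6; z_5 = 3.5; x_6 = 3; y_6 = 3.5; z_6 = 5; r_6 = 1; x_7 = 1; y_7 = 6.5; r_7 = 1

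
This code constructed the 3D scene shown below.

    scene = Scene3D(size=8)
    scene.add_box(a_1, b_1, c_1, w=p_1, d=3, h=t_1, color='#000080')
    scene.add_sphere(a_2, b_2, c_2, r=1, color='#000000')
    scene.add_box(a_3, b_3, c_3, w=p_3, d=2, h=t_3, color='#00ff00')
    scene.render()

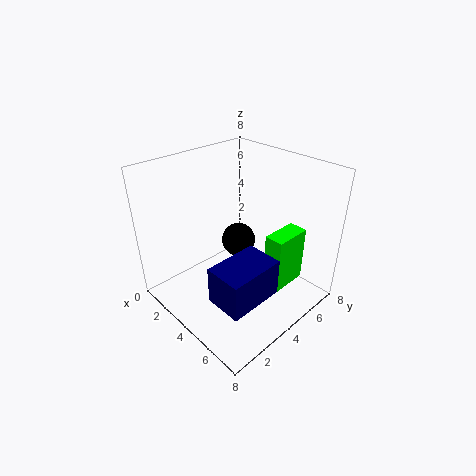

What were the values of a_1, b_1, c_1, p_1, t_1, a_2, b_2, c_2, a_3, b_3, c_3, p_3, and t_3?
a_1 = 5, b_1 = 1, c_1 = 2, p_1 = 2, t_1 = 2, a_2 = 3, b_2 = 5, c_2 = 3, a_3 = 6, b_3 = 4, c_3 = 2, p_3 = 1, t_3 = 3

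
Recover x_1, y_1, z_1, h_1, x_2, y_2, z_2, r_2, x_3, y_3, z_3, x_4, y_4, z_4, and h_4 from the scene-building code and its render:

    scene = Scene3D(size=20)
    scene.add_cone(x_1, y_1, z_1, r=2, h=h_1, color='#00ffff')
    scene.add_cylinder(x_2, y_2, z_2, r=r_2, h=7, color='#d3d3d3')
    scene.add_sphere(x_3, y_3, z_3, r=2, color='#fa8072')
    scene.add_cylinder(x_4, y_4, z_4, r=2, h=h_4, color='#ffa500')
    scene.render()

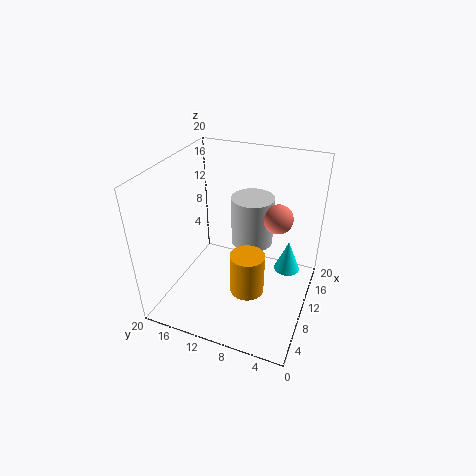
x_1 = 16; y_1 = 4; z_1 = 2; h_1 = 5; x_2 = 13; y_2 = 9; z_2 = 8; r_2 = 3; x_3 = 12; y_3 = 5; z_3 = 13; x_4 = 3; y_4 = 6; z_4 = 8; h_4 = 5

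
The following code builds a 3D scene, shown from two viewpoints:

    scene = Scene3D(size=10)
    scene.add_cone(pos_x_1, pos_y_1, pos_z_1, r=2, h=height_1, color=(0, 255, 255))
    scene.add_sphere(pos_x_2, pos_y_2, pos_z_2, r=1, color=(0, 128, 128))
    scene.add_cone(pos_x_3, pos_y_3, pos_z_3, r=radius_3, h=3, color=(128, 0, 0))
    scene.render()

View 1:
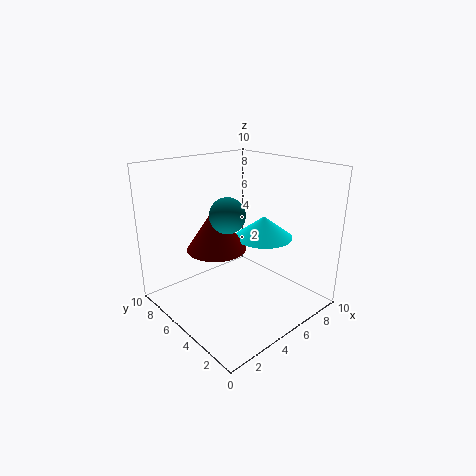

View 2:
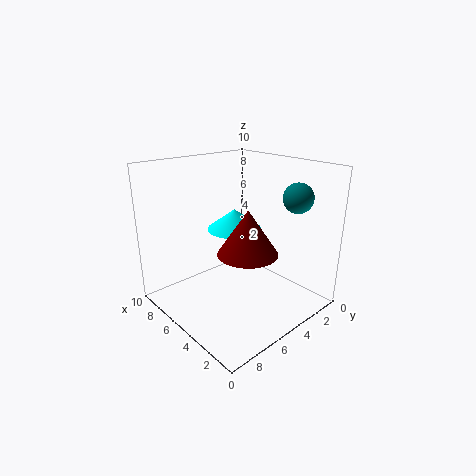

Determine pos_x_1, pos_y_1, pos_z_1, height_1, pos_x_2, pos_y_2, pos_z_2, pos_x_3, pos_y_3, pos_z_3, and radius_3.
pos_x_1 = 6.5, pos_y_1 = 4, pos_z_1 = 5, height_1 = 1.5, pos_x_2 = 2, pos_y_2 = 2.5, pos_z_2 = 8, pos_x_3 = 3.5, pos_y_3 = 5.5, pos_z_3 = 4.5, radius_3 = 2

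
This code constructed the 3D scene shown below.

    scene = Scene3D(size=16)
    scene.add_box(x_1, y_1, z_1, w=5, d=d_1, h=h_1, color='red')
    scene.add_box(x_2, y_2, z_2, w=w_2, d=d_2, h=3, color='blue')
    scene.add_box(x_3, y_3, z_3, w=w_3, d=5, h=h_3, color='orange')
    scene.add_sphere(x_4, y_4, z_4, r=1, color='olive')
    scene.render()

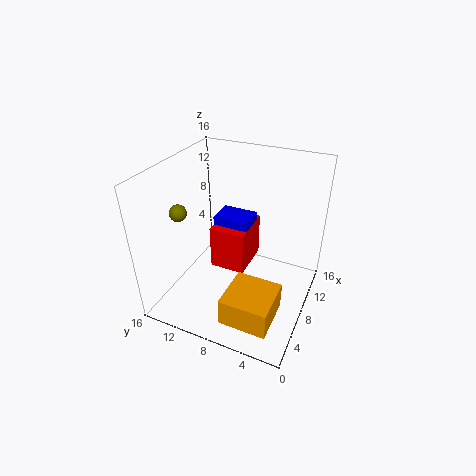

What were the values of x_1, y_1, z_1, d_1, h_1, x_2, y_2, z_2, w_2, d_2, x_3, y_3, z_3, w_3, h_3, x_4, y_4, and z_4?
x_1 = 7; y_1 = 7; z_1 = 4; d_1 = 4; h_1 = 5; x_2 = 8; y_2 = 7; z_2 = 7; w_2 = 3; d_2 = 4; x_3 = 1; y_3 = 2; z_3 = 2; w_3 = 5; h_3 = 3; x_4 = 7; y_4 = 15; z_4 = 10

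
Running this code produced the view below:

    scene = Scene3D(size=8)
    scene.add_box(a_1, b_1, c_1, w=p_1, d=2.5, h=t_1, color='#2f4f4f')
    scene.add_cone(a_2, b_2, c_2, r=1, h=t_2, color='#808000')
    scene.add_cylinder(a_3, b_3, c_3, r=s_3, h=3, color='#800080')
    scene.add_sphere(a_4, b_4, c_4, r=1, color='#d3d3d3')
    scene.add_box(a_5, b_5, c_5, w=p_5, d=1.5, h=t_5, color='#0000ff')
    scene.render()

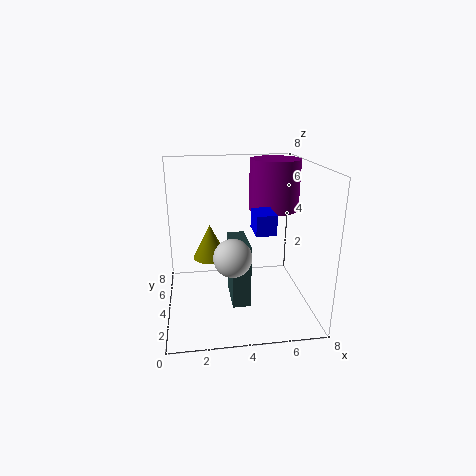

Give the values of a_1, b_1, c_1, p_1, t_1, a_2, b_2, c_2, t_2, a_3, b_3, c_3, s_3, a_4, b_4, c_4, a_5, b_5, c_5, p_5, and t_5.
a_1 = 3.5; b_1 = 2.5; c_1 = 0.5; p_1 = 1; t_1 = 3.5; a_2 = 2.5; b_2 = 5; c_2 = 2.5; t_2 = 2; a_3 = 6.5; b_3 = 6; c_3 = 5; s_3 = 1.5; a_4 = 3.5; b_4 = 2.5; c_4 = 3.5; a_5 = 4.5; b_5 = 1.5; c_5 = 5; p_5 = 1; t_5 = 1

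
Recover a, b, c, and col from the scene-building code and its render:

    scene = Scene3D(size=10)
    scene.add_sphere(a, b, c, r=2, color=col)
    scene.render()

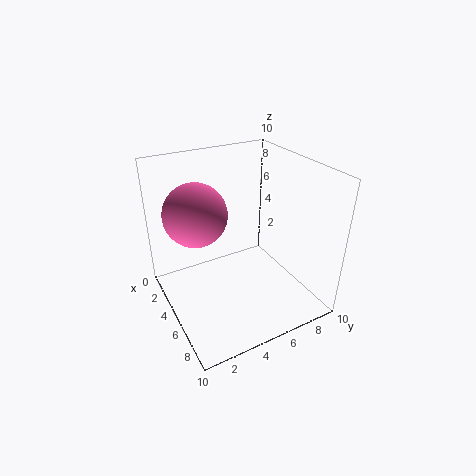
a = 5, b = 2, c = 7.5, col = 'hotpink'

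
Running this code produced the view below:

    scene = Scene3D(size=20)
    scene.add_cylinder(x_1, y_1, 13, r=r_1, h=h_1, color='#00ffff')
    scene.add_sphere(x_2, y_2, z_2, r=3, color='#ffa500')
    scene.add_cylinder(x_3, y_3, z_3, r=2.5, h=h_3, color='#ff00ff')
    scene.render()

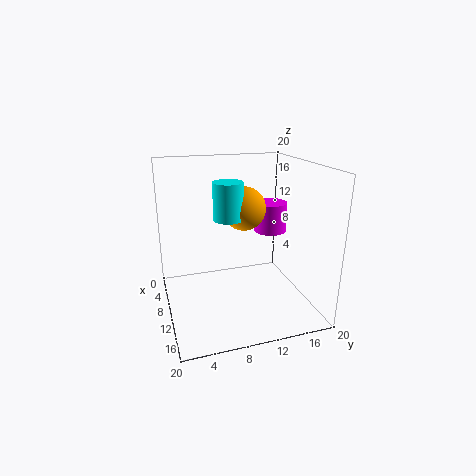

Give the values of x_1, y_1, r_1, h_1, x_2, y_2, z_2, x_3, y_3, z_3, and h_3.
x_1 = 10.5, y_1 = 8.5, r_1 = 2, h_1 = 5, x_2 = 9.5, y_2 = 11, z_2 = 14, x_3 = 6, y_3 = 16.5, z_3 = 9, h_3 = 4.5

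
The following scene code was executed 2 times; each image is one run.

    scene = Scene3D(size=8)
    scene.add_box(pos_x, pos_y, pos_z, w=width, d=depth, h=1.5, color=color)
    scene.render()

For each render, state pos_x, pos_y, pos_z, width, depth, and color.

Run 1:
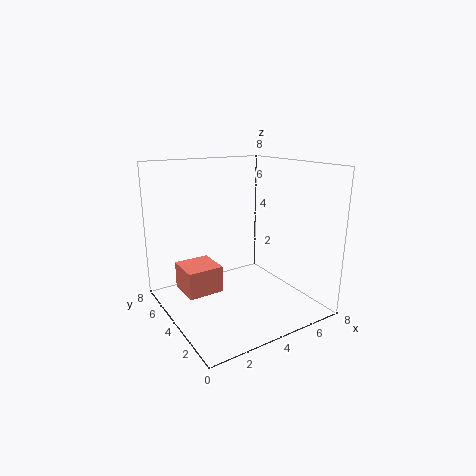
pos_x = 1; pos_y = 4; pos_z = 1; width = 2; depth = 2; color = 'salmon'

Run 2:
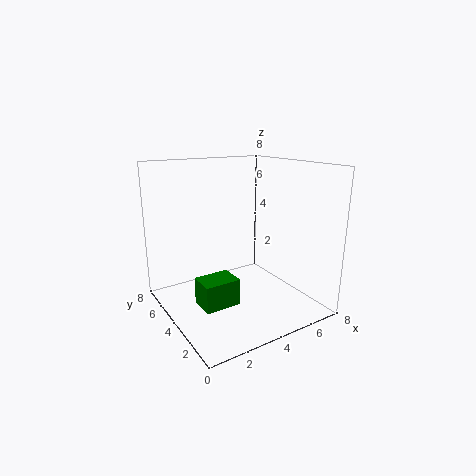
pos_x = 1.5; pos_y = 3; pos_z = 0.5; width = 2; depth = 1.5; color = 'green'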